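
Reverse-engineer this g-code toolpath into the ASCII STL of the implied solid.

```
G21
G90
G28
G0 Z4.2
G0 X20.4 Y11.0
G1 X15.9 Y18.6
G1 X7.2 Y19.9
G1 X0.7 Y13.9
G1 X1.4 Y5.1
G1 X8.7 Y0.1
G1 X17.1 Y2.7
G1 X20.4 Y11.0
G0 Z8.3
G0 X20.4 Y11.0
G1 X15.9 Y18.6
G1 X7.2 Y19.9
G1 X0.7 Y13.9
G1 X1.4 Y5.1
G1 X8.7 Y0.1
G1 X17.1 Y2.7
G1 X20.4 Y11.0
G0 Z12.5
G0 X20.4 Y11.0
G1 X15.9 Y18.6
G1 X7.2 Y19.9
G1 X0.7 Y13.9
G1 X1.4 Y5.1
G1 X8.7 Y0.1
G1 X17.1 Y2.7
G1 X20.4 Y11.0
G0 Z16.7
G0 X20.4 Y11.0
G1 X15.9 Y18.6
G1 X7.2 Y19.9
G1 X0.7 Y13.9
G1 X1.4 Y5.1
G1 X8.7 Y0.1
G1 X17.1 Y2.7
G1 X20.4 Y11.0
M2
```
solid part
  facet normal 0.0000 0.0000 -1.0000
    outer loop
      vertex 7.2 19.9 0.0
      vertex 15.9 18.6 0.0
      vertex 20.4 11.0 0.0
    endloop
  endfacet
  facet normal 0.0000 0.0000 -1.0000
    outer loop
      vertex 0.7 13.9 0.0
      vertex 7.2 19.9 0.0
      vertex 20.4 11.0 0.0
    endloop
  endfacet
  facet normal 0.0000 0.0000 -1.0000
    outer loop
      vertex 1.4 5.1 0.0
      vertex 0.7 13.9 0.0
      vertex 20.4 11.0 0.0
    endloop
  endfacet
  facet normal 0.0000 0.0000 -1.0000
    outer loop
      vertex 8.7 0.1 0.0
      vertex 1.4 5.1 0.0
      vertex 20.4 11.0 0.0
    endloop
  endfacet
  facet normal 0.0000 0.0000 -1.0000
    outer loop
      vertex 17.1 2.7 0.0
      vertex 8.7 0.1 0.0
      vertex 20.4 11.0 0.0
    endloop
  endfacet
  facet normal 0.0000 0.0000 1.0000
    outer loop
      vertex 20.4 11.0 16.7
      vertex 15.9 18.6 16.7
      vertex 7.2 19.9 16.7
    endloop
  endfacet
  facet normal 0.0000 0.0000 1.0000
    outer loop
      vertex 20.4 11.0 16.7
      vertex 7.2 19.9 16.7
      vertex 0.7 13.9 16.7
    endloop
  endfacet
  facet normal 0.0000 0.0000 1.0000
    outer loop
      vertex 20.4 11.0 16.7
      vertex 0.7 13.9 16.7
      vertex 1.4 5.1 16.7
    endloop
  endfacet
  facet normal 0.0000 0.0000 1.0000
    outer loop
      vertex 20.4 11.0 16.7
      vertex 1.4 5.1 16.7
      vertex 8.7 0.1 16.7
    endloop
  endfacet
  facet normal 0.0000 0.0000 1.0000
    outer loop
      vertex 20.4 11.0 16.7
      vertex 8.7 0.1 16.7
      vertex 17.1 2.7 16.7
    endloop
  endfacet
  facet normal 0.8605 0.5095 0.0000
    outer loop
      vertex 20.4 11.0 0.0
      vertex 15.9 18.6 0.0
      vertex 15.9 18.6 16.7
    endloop
  endfacet
  facet normal 0.8605 0.5095 0.0000
    outer loop
      vertex 20.4 11.0 0.0
      vertex 15.9 18.6 16.7
      vertex 20.4 11.0 16.7
    endloop
  endfacet
  facet normal 0.1478 0.9890 0.0000
    outer loop
      vertex 15.9 18.6 0.0
      vertex 7.2 19.9 0.0
      vertex 7.2 19.9 16.7
    endloop
  endfacet
  facet normal 0.1478 0.9890 0.0000
    outer loop
      vertex 15.9 18.6 0.0
      vertex 7.2 19.9 16.7
      vertex 15.9 18.6 16.7
    endloop
  endfacet
  facet normal -0.6783 0.7348 0.0000
    outer loop
      vertex 7.2 19.9 0.0
      vertex 0.7 13.9 0.0
      vertex 0.7 13.9 16.7
    endloop
  endfacet
  facet normal -0.6783 0.7348 0.0000
    outer loop
      vertex 7.2 19.9 0.0
      vertex 0.7 13.9 16.7
      vertex 7.2 19.9 16.7
    endloop
  endfacet
  facet normal -0.9969 -0.0793 0.0000
    outer loop
      vertex 0.7 13.9 0.0
      vertex 1.4 5.1 0.0
      vertex 1.4 5.1 16.7
    endloop
  endfacet
  facet normal -0.9969 -0.0793 0.0000
    outer loop
      vertex 0.7 13.9 0.0
      vertex 1.4 5.1 16.7
      vertex 0.7 13.9 16.7
    endloop
  endfacet
  facet normal -0.5651 -0.8250 0.0000
    outer loop
      vertex 1.4 5.1 0.0
      vertex 8.7 0.1 0.0
      vertex 8.7 0.1 16.7
    endloop
  endfacet
  facet normal -0.5651 -0.8250 0.0000
    outer loop
      vertex 1.4 5.1 0.0
      vertex 8.7 0.1 16.7
      vertex 1.4 5.1 16.7
    endloop
  endfacet
  facet normal 0.2957 -0.9553 0.0000
    outer loop
      vertex 8.7 0.1 0.0
      vertex 17.1 2.7 0.0
      vertex 17.1 2.7 16.7
    endloop
  endfacet
  facet normal 0.2957 -0.9553 0.0000
    outer loop
      vertex 8.7 0.1 0.0
      vertex 17.1 2.7 16.7
      vertex 8.7 0.1 16.7
    endloop
  endfacet
  facet normal 0.9292 -0.3695 0.0000
    outer loop
      vertex 17.1 2.7 0.0
      vertex 20.4 11.0 0.0
      vertex 20.4 11.0 16.7
    endloop
  endfacet
  facet normal 0.9292 -0.3695 0.0000
    outer loop
      vertex 17.1 2.7 0.0
      vertex 20.4 11.0 16.7
      vertex 17.1 2.7 16.7
    endloop
  endfacet
endsolid part

The G0 Z moves step by Δz≈4.2 mm. Every layer's G1 loop is the same polygon, so the solid is a straight extrusion of it from z=0 to z≈16.7. Closing with flat bottom and top caps and triangulating gives 24 facets — a regular 7-sided prism (a cylinder approximated with 7 flat sides), circumscribed radius ≈ 10.2 mm, height ≈ 16.7 mm.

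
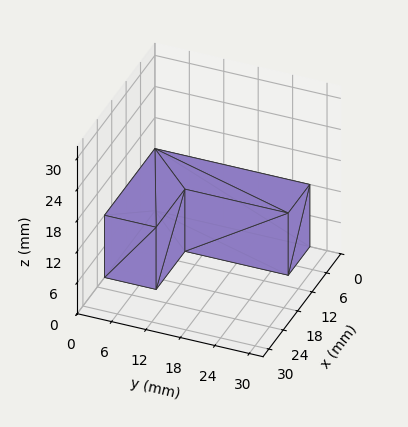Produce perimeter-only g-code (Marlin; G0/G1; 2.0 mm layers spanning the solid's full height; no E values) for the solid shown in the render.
Reading the render: the shape is an L-shaped prism: outer 21 × 27 mm, arm thicknesses ≈ 9 mm (horizontal) and 9 mm (vertical), extruded 12 mm in z (dimensions read to the nearest mm from the axis ticks). For the g-code, the solid's height is divided into equal slices at the stated Δz and each level perimeter traced with G1 moves after a G0 lift.

; perimeter-only toolpath
G21 ; units = mm
G90 ; absolute positioning
G28 ; home
; layer 1
G0 Z2.0
G0 X0.0 Y0.0
G1 X21.0 Y0.0
G1 X21.0 Y9.0
G1 X9.0 Y9.0
G1 X9.0 Y27.0
G1 X0.0 Y27.0
G1 X0.0 Y0.0
; layer 2
G0 Z4.0
G0 X0.0 Y0.0
G1 X21.0 Y0.0
G1 X21.0 Y9.0
G1 X9.0 Y9.0
G1 X9.0 Y27.0
G1 X0.0 Y27.0
G1 X0.0 Y0.0
; layer 3
G0 Z6.0
G0 X0.0 Y0.0
G1 X21.0 Y0.0
G1 X21.0 Y9.0
G1 X9.0 Y9.0
G1 X9.0 Y27.0
G1 X0.0 Y27.0
G1 X0.0 Y0.0
; layer 4
G0 Z8.0
G0 X0.0 Y0.0
G1 X21.0 Y0.0
G1 X21.0 Y9.0
G1 X9.0 Y9.0
G1 X9.0 Y27.0
G1 X0.0 Y27.0
G1 X0.0 Y0.0
; layer 5
G0 Z10.0
G0 X0.0 Y0.0
G1 X21.0 Y0.0
G1 X21.0 Y9.0
G1 X9.0 Y9.0
G1 X9.0 Y27.0
G1 X0.0 Y27.0
G1 X0.0 Y0.0
; layer 6
G0 Z12.0
G0 X0.0 Y0.0
G1 X21.0 Y0.0
G1 X21.0 Y9.0
G1 X9.0 Y9.0
G1 X9.0 Y27.0
G1 X0.0 Y27.0
G1 X0.0 Y0.0
M2 ; end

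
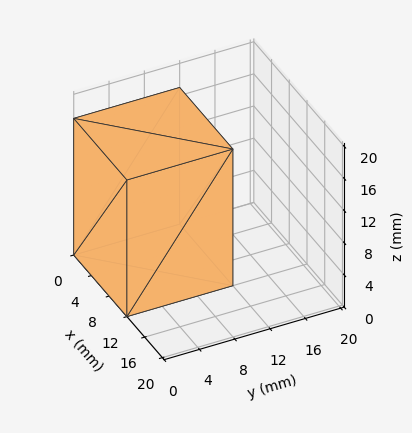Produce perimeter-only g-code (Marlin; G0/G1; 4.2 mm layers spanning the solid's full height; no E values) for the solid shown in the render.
Reading the render: the shape is a rectangular box, roughly 12 × 12 mm footprint and 17 mm tall (dimensions read to the nearest mm from the axis ticks). For the g-code, the solid's height is divided into equal slices at the stated Δz and each level perimeter traced with G1 moves after a G0 lift.

; perimeter-only toolpath
G21 ; units = mm
G90 ; absolute positioning
G28 ; home
; layer 1
G0 Z4.2
G0 X0.0 Y0.0
G1 X12.0 Y0.0
G1 X12.0 Y12.0
G1 X0.0 Y12.0
G1 X0.0 Y0.0
; layer 2
G0 Z8.5
G0 X0.0 Y0.0
G1 X12.0 Y0.0
G1 X12.0 Y12.0
G1 X0.0 Y12.0
G1 X0.0 Y0.0
; layer 3
G0 Z12.8
G0 X0.0 Y0.0
G1 X12.0 Y0.0
G1 X12.0 Y12.0
G1 X0.0 Y12.0
G1 X0.0 Y0.0
; layer 4
G0 Z17.0
G0 X0.0 Y0.0
G1 X12.0 Y0.0
G1 X12.0 Y12.0
G1 X0.0 Y12.0
G1 X0.0 Y0.0
M2 ; end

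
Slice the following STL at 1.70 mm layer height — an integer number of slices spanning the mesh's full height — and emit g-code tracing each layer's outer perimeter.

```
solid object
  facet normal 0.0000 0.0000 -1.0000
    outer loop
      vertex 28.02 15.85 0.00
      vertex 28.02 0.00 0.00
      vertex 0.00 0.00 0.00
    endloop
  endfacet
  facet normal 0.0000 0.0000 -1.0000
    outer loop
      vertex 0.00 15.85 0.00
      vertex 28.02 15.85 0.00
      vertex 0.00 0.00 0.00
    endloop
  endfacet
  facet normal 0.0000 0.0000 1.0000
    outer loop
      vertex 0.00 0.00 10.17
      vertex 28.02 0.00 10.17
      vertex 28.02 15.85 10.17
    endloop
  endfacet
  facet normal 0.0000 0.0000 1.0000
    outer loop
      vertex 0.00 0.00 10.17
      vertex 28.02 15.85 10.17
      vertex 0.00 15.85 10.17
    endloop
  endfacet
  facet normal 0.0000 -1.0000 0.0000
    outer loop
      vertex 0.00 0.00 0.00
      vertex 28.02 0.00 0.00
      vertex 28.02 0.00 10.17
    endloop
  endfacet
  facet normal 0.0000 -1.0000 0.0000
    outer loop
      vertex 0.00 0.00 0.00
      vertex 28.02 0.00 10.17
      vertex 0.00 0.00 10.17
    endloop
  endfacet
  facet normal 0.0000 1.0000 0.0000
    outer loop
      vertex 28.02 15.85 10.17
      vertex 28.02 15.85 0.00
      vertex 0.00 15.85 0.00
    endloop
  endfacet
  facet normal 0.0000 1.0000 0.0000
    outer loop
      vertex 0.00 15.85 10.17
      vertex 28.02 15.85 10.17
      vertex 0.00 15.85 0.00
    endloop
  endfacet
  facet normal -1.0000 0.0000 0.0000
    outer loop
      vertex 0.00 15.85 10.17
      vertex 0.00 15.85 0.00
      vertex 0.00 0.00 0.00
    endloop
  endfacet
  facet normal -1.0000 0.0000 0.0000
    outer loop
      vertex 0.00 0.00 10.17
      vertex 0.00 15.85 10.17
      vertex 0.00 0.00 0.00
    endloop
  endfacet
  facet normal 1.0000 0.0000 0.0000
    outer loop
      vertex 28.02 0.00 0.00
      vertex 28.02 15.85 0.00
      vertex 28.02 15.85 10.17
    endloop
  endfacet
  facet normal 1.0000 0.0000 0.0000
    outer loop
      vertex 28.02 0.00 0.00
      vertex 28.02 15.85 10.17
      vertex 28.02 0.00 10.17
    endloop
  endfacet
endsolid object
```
; perimeter-only toolpath
G21 ; units = mm
G90 ; absolute positioning
G28 ; home
; layer 1
G0 Z1.70
G0 X0.00 Y0.00
G1 X28.02 Y0.00
G1 X28.02 Y15.85
G1 X0.00 Y15.85
G1 X0.00 Y0.00
; layer 2
G0 Z3.39
G0 X0.00 Y0.00
G1 X28.02 Y0.00
G1 X28.02 Y15.85
G1 X0.00 Y15.85
G1 X0.00 Y0.00
; layer 3
G0 Z5.08
G0 X0.00 Y0.00
G1 X28.02 Y0.00
G1 X28.02 Y15.85
G1 X0.00 Y15.85
G1 X0.00 Y0.00
; layer 4
G0 Z6.78
G0 X0.00 Y0.00
G1 X28.02 Y0.00
G1 X28.02 Y15.85
G1 X0.00 Y15.85
G1 X0.00 Y0.00
; layer 5
G0 Z8.47
G0 X0.00 Y0.00
G1 X28.02 Y0.00
G1 X28.02 Y15.85
G1 X0.00 Y15.85
G1 X0.00 Y0.00
; layer 6
G0 Z10.17
G0 X0.00 Y0.00
G1 X28.02 Y0.00
G1 X28.02 Y15.85
G1 X0.00 Y15.85
G1 X0.00 Y0.00
M2 ; end

The solid is a rectangular box, roughly 28 × 15.8 mm footprint and 10.2 mm tall. Slicing at Δz = 1.70 mm — 6 equal slices spanning the solid's height, so layer i sits at z = i·h/6 — gives 6 non-empty perimeters. Each is a 4-segment closed polygon; G0 lifts to the layer z and rapids to the start vertex, then G1 traces the edges.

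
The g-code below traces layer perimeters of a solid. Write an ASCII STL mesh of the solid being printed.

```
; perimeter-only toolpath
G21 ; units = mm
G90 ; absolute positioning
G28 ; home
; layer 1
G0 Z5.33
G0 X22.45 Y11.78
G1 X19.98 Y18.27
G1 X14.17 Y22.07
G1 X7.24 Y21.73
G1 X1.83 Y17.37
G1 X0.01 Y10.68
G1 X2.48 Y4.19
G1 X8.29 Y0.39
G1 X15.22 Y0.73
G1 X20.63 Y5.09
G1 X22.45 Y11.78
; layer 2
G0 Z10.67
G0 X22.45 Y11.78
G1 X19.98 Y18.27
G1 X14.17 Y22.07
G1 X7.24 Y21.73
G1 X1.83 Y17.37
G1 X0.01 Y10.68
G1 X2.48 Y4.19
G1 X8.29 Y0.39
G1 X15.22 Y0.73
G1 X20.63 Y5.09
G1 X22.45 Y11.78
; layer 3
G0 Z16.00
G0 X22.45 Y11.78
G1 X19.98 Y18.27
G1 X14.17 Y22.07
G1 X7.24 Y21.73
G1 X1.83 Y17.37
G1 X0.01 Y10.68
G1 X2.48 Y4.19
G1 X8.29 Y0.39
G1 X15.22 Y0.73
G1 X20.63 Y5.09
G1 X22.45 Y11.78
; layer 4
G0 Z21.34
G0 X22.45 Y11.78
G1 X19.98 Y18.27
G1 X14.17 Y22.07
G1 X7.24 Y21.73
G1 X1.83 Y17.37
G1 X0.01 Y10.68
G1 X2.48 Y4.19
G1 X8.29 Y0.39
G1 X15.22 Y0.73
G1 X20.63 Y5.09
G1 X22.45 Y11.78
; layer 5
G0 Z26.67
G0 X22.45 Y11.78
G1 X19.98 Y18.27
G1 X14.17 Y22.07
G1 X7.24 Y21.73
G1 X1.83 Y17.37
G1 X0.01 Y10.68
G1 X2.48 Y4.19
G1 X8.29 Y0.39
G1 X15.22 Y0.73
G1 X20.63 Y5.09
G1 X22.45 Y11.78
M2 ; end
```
solid part
  facet normal 0.0000 0.0000 -1.0000
    outer loop
      vertex 14.17 22.07 0.00
      vertex 19.98 18.27 0.00
      vertex 22.45 11.78 0.00
    endloop
  endfacet
  facet normal 0.0000 0.0000 -1.0000
    outer loop
      vertex 7.24 21.73 0.00
      vertex 14.17 22.07 0.00
      vertex 22.45 11.78 0.00
    endloop
  endfacet
  facet normal 0.0000 0.0000 -1.0000
    outer loop
      vertex 1.83 17.37 0.00
      vertex 7.24 21.73 0.00
      vertex 22.45 11.78 0.00
    endloop
  endfacet
  facet normal 0.0000 0.0000 -1.0000
    outer loop
      vertex 0.01 10.68 0.00
      vertex 1.83 17.37 0.00
      vertex 22.45 11.78 0.00
    endloop
  endfacet
  facet normal 0.0000 0.0000 -1.0000
    outer loop
      vertex 2.48 4.19 0.00
      vertex 0.01 10.68 0.00
      vertex 22.45 11.78 0.00
    endloop
  endfacet
  facet normal 0.0000 0.0000 -1.0000
    outer loop
      vertex 8.29 0.39 0.00
      vertex 2.48 4.19 0.00
      vertex 22.45 11.78 0.00
    endloop
  endfacet
  facet normal 0.0000 0.0000 -1.0000
    outer loop
      vertex 15.22 0.73 0.00
      vertex 8.29 0.39 0.00
      vertex 22.45 11.78 0.00
    endloop
  endfacet
  facet normal 0.0000 0.0000 -1.0000
    outer loop
      vertex 20.63 5.09 0.00
      vertex 15.22 0.73 0.00
      vertex 22.45 11.78 0.00
    endloop
  endfacet
  facet normal 0.0000 0.0000 1.0000
    outer loop
      vertex 22.45 11.78 26.67
      vertex 19.98 18.27 26.67
      vertex 14.17 22.07 26.67
    endloop
  endfacet
  facet normal 0.0000 0.0000 1.0000
    outer loop
      vertex 22.45 11.78 26.67
      vertex 14.17 22.07 26.67
      vertex 7.24 21.73 26.67
    endloop
  endfacet
  facet normal 0.0000 0.0000 1.0000
    outer loop
      vertex 22.45 11.78 26.67
      vertex 7.24 21.73 26.67
      vertex 1.83 17.37 26.67
    endloop
  endfacet
  facet normal 0.0000 0.0000 1.0000
    outer loop
      vertex 22.45 11.78 26.67
      vertex 1.83 17.37 26.67
      vertex 0.01 10.68 26.67
    endloop
  endfacet
  facet normal 0.0000 0.0000 1.0000
    outer loop
      vertex 22.45 11.78 26.67
      vertex 0.01 10.68 26.67
      vertex 2.48 4.19 26.67
    endloop
  endfacet
  facet normal 0.0000 0.0000 1.0000
    outer loop
      vertex 22.45 11.78 26.67
      vertex 2.48 4.19 26.67
      vertex 8.29 0.39 26.67
    endloop
  endfacet
  facet normal 0.0000 0.0000 1.0000
    outer loop
      vertex 22.45 11.78 26.67
      vertex 8.29 0.39 26.67
      vertex 15.22 0.73 26.67
    endloop
  endfacet
  facet normal 0.0000 0.0000 1.0000
    outer loop
      vertex 22.45 11.78 26.67
      vertex 15.22 0.73 26.67
      vertex 20.63 5.09 26.67
    endloop
  endfacet
  facet normal 0.9346 0.3557 0.0000
    outer loop
      vertex 22.45 11.78 0.00
      vertex 19.98 18.27 0.00
      vertex 19.98 18.27 26.67
    endloop
  endfacet
  facet normal 0.9346 0.3557 0.0000
    outer loop
      vertex 22.45 11.78 0.00
      vertex 19.98 18.27 26.67
      vertex 22.45 11.78 26.67
    endloop
  endfacet
  facet normal 0.5474 0.8369 0.0000
    outer loop
      vertex 19.98 18.27 0.00
      vertex 14.17 22.07 0.00
      vertex 14.17 22.07 26.67
    endloop
  endfacet
  facet normal 0.5474 0.8369 0.0000
    outer loop
      vertex 19.98 18.27 0.00
      vertex 14.17 22.07 26.67
      vertex 19.98 18.27 26.67
    endloop
  endfacet
  facet normal -0.0490 0.9988 0.0000
    outer loop
      vertex 14.17 22.07 0.00
      vertex 7.24 21.73 0.00
      vertex 7.24 21.73 26.67
    endloop
  endfacet
  facet normal -0.0490 0.9988 0.0000
    outer loop
      vertex 14.17 22.07 0.00
      vertex 7.24 21.73 26.67
      vertex 14.17 22.07 26.67
    endloop
  endfacet
  facet normal -0.6275 0.7786 0.0000
    outer loop
      vertex 7.24 21.73 0.00
      vertex 1.83 17.37 0.00
      vertex 1.83 17.37 26.67
    endloop
  endfacet
  facet normal -0.6275 0.7786 0.0000
    outer loop
      vertex 7.24 21.73 0.00
      vertex 1.83 17.37 26.67
      vertex 7.24 21.73 26.67
    endloop
  endfacet
  facet normal -0.9649 0.2625 0.0000
    outer loop
      vertex 1.83 17.37 0.00
      vertex 0.01 10.68 0.00
      vertex 0.01 10.68 26.67
    endloop
  endfacet
  facet normal -0.9649 0.2625 0.0000
    outer loop
      vertex 1.83 17.37 0.00
      vertex 0.01 10.68 26.67
      vertex 1.83 17.37 26.67
    endloop
  endfacet
  facet normal -0.9346 -0.3557 0.0000
    outer loop
      vertex 0.01 10.68 0.00
      vertex 2.48 4.19 0.00
      vertex 2.48 4.19 26.67
    endloop
  endfacet
  facet normal -0.9346 -0.3557 0.0000
    outer loop
      vertex 0.01 10.68 0.00
      vertex 2.48 4.19 26.67
      vertex 0.01 10.68 26.67
    endloop
  endfacet
  facet normal -0.5474 -0.8369 0.0000
    outer loop
      vertex 2.48 4.19 0.00
      vertex 8.29 0.39 0.00
      vertex 8.29 0.39 26.67
    endloop
  endfacet
  facet normal -0.5474 -0.8369 0.0000
    outer loop
      vertex 2.48 4.19 0.00
      vertex 8.29 0.39 26.67
      vertex 2.48 4.19 26.67
    endloop
  endfacet
  facet normal 0.0490 -0.9988 0.0000
    outer loop
      vertex 8.29 0.39 0.00
      vertex 15.22 0.73 0.00
      vertex 15.22 0.73 26.67
    endloop
  endfacet
  facet normal 0.0490 -0.9988 0.0000
    outer loop
      vertex 8.29 0.39 0.00
      vertex 15.22 0.73 26.67
      vertex 8.29 0.39 26.67
    endloop
  endfacet
  facet normal 0.6275 -0.7786 0.0000
    outer loop
      vertex 15.22 0.73 0.00
      vertex 20.63 5.09 0.00
      vertex 20.63 5.09 26.67
    endloop
  endfacet
  facet normal 0.6275 -0.7786 0.0000
    outer loop
      vertex 15.22 0.73 0.00
      vertex 20.63 5.09 26.67
      vertex 15.22 0.73 26.67
    endloop
  endfacet
  facet normal 0.9649 -0.2625 0.0000
    outer loop
      vertex 20.63 5.09 0.00
      vertex 22.45 11.78 0.00
      vertex 22.45 11.78 26.67
    endloop
  endfacet
  facet normal 0.9649 -0.2625 0.0000
    outer loop
      vertex 20.63 5.09 0.00
      vertex 22.45 11.78 26.67
      vertex 20.63 5.09 26.67
    endloop
  endfacet
endsolid part

The G0 Z moves step by Δz≈5.33 mm. Every layer's G1 loop is the same polygon, so the solid is a straight extrusion of it from z=0 to z≈26.7. Closing with flat bottom and top caps and triangulating gives 36 facets — a regular 10-sided prism (a cylinder approximated with 10 flat sides), circumscribed radius ≈ 11.2 mm, height ≈ 26.7 mm.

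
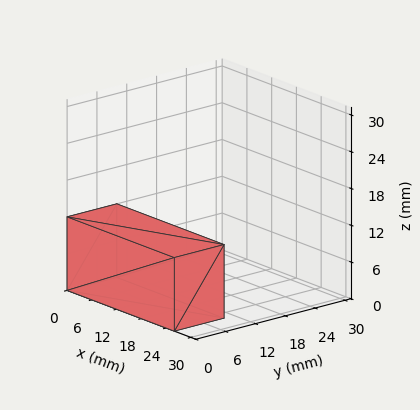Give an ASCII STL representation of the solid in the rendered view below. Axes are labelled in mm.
Reading the render: the shape is a rectangular box, roughly 26 × 10 mm footprint and 12 mm tall (dimensions read to the nearest mm from the axis ticks). For the STL, each face is triangulated and given an outward normal.

solid part
  facet normal 0.0000 0.0000 -1.0000
    outer loop
      vertex 26.00 10.00 0.00
      vertex 26.00 0.00 0.00
      vertex 0.00 0.00 0.00
    endloop
  endfacet
  facet normal 0.0000 0.0000 -1.0000
    outer loop
      vertex 0.00 10.00 0.00
      vertex 26.00 10.00 0.00
      vertex 0.00 0.00 0.00
    endloop
  endfacet
  facet normal 0.0000 0.0000 1.0000
    outer loop
      vertex 0.00 0.00 12.00
      vertex 26.00 0.00 12.00
      vertex 26.00 10.00 12.00
    endloop
  endfacet
  facet normal 0.0000 0.0000 1.0000
    outer loop
      vertex 0.00 0.00 12.00
      vertex 26.00 10.00 12.00
      vertex 0.00 10.00 12.00
    endloop
  endfacet
  facet normal 0.0000 -1.0000 0.0000
    outer loop
      vertex 0.00 0.00 0.00
      vertex 26.00 0.00 0.00
      vertex 26.00 0.00 12.00
    endloop
  endfacet
  facet normal 0.0000 -1.0000 0.0000
    outer loop
      vertex 0.00 0.00 0.00
      vertex 26.00 0.00 12.00
      vertex 0.00 0.00 12.00
    endloop
  endfacet
  facet normal 0.0000 1.0000 0.0000
    outer loop
      vertex 26.00 10.00 12.00
      vertex 26.00 10.00 0.00
      vertex 0.00 10.00 0.00
    endloop
  endfacet
  facet normal 0.0000 1.0000 0.0000
    outer loop
      vertex 0.00 10.00 12.00
      vertex 26.00 10.00 12.00
      vertex 0.00 10.00 0.00
    endloop
  endfacet
  facet normal -1.0000 0.0000 0.0000
    outer loop
      vertex 0.00 10.00 12.00
      vertex 0.00 10.00 0.00
      vertex 0.00 0.00 0.00
    endloop
  endfacet
  facet normal -1.0000 0.0000 0.0000
    outer loop
      vertex 0.00 0.00 12.00
      vertex 0.00 10.00 12.00
      vertex 0.00 0.00 0.00
    endloop
  endfacet
  facet normal 1.0000 0.0000 0.0000
    outer loop
      vertex 26.00 0.00 0.00
      vertex 26.00 10.00 0.00
      vertex 26.00 10.00 12.00
    endloop
  endfacet
  facet normal 1.0000 0.0000 0.0000
    outer loop
      vertex 26.00 0.00 0.00
      vertex 26.00 10.00 12.00
      vertex 26.00 0.00 12.00
    endloop
  endfacet
endsolid part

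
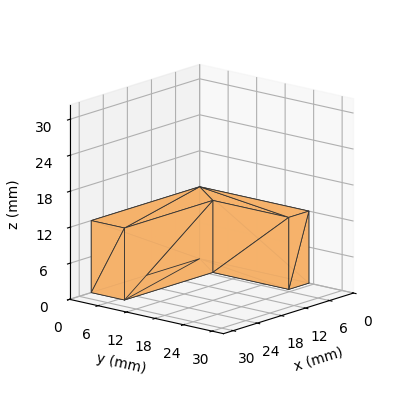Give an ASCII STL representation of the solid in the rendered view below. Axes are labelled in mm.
Reading the render: the shape is an L-shaped prism: outer 27 × 23 mm, arm thicknesses ≈ 7 mm (horizontal) and 5 mm (vertical), extruded 12 mm in z (dimensions read to the nearest mm from the axis ticks). For the STL, each face is triangulated and given an outward normal.

solid part
  facet normal 0.0000 0.0000 -1.0000
    outer loop
      vertex 27.000 7.000 0.000
      vertex 27.000 0.000 0.000
      vertex 0.000 0.000 0.000
    endloop
  endfacet
  facet normal 0.0000 0.0000 -1.0000
    outer loop
      vertex 5.000 7.000 0.000
      vertex 27.000 7.000 0.000
      vertex 0.000 0.000 0.000
    endloop
  endfacet
  facet normal 0.0000 0.0000 -1.0000
    outer loop
      vertex 5.000 23.000 0.000
      vertex 5.000 7.000 0.000
      vertex 0.000 0.000 0.000
    endloop
  endfacet
  facet normal 0.0000 0.0000 -1.0000
    outer loop
      vertex 0.000 23.000 0.000
      vertex 5.000 23.000 0.000
      vertex 0.000 0.000 0.000
    endloop
  endfacet
  facet normal 0.0000 0.0000 1.0000
    outer loop
      vertex 0.000 0.000 12.000
      vertex 27.000 0.000 12.000
      vertex 27.000 7.000 12.000
    endloop
  endfacet
  facet normal 0.0000 0.0000 1.0000
    outer loop
      vertex 0.000 0.000 12.000
      vertex 27.000 7.000 12.000
      vertex 5.000 7.000 12.000
    endloop
  endfacet
  facet normal 0.0000 0.0000 1.0000
    outer loop
      vertex 0.000 0.000 12.000
      vertex 5.000 7.000 12.000
      vertex 5.000 23.000 12.000
    endloop
  endfacet
  facet normal 0.0000 0.0000 1.0000
    outer loop
      vertex 0.000 0.000 12.000
      vertex 5.000 23.000 12.000
      vertex 0.000 23.000 12.000
    endloop
  endfacet
  facet normal 0.0000 -1.0000 0.0000
    outer loop
      vertex 0.000 0.000 0.000
      vertex 27.000 0.000 0.000
      vertex 27.000 0.000 12.000
    endloop
  endfacet
  facet normal 0.0000 -1.0000 0.0000
    outer loop
      vertex 0.000 0.000 0.000
      vertex 27.000 0.000 12.000
      vertex 0.000 0.000 12.000
    endloop
  endfacet
  facet normal 1.0000 0.0000 0.0000
    outer loop
      vertex 27.000 0.000 0.000
      vertex 27.000 7.000 0.000
      vertex 27.000 7.000 12.000
    endloop
  endfacet
  facet normal 1.0000 0.0000 0.0000
    outer loop
      vertex 27.000 0.000 0.000
      vertex 27.000 7.000 12.000
      vertex 27.000 0.000 12.000
    endloop
  endfacet
  facet normal 0.0000 1.0000 0.0000
    outer loop
      vertex 27.000 7.000 0.000
      vertex 5.000 7.000 0.000
      vertex 5.000 7.000 12.000
    endloop
  endfacet
  facet normal 0.0000 1.0000 0.0000
    outer loop
      vertex 27.000 7.000 0.000
      vertex 5.000 7.000 12.000
      vertex 27.000 7.000 12.000
    endloop
  endfacet
  facet normal 1.0000 0.0000 0.0000
    outer loop
      vertex 5.000 7.000 0.000
      vertex 5.000 23.000 0.000
      vertex 5.000 23.000 12.000
    endloop
  endfacet
  facet normal 1.0000 0.0000 0.0000
    outer loop
      vertex 5.000 7.000 0.000
      vertex 5.000 23.000 12.000
      vertex 5.000 7.000 12.000
    endloop
  endfacet
  facet normal 0.0000 1.0000 0.0000
    outer loop
      vertex 5.000 23.000 0.000
      vertex 0.000 23.000 0.000
      vertex 0.000 23.000 12.000
    endloop
  endfacet
  facet normal 0.0000 1.0000 0.0000
    outer loop
      vertex 5.000 23.000 0.000
      vertex 0.000 23.000 12.000
      vertex 5.000 23.000 12.000
    endloop
  endfacet
  facet normal -1.0000 0.0000 0.0000
    outer loop
      vertex 0.000 23.000 0.000
      vertex 0.000 0.000 0.000
      vertex 0.000 0.000 12.000
    endloop
  endfacet
  facet normal -1.0000 0.0000 0.0000
    outer loop
      vertex 0.000 23.000 0.000
      vertex 0.000 0.000 12.000
      vertex 0.000 23.000 12.000
    endloop
  endfacet
endsolid part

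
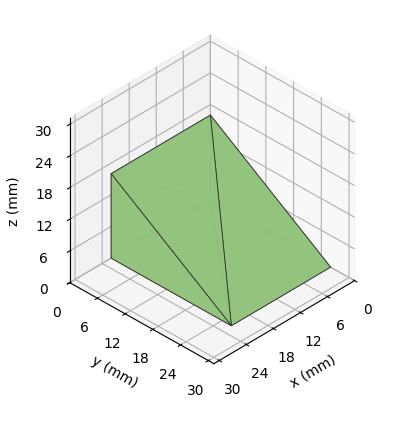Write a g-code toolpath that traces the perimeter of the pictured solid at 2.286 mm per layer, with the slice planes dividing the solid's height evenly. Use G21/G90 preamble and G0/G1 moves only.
Reading the render: the shape is a wedge (ramp): 22 × 26 mm base, rising to 16 mm along the y=0 edge and sloping linearly to z=0 at y=26 (dimensions read to the nearest mm from the axis ticks). For the g-code, the solid's height is divided into equal slices at the stated Δz and each level perimeter traced with G1 moves after a G0 lift.

; perimeter-only toolpath
G21 ; units = mm
G90 ; absolute positioning
G28 ; home
; layer 1
G0 Z2.286
G0 X0.000 Y0.000
G1 X22.000 Y0.000
G1 X22.000 Y22.286
G1 X0.000 Y22.286
G1 X0.000 Y0.000
; layer 2
G0 Z4.571
G0 X0.000 Y0.000
G1 X22.000 Y0.000
G1 X22.000 Y18.571
G1 X0.000 Y18.571
G1 X0.000 Y0.000
; layer 3
G0 Z6.857
G0 X0.000 Y0.000
G1 X22.000 Y0.000
G1 X22.000 Y14.857
G1 X0.000 Y14.857
G1 X0.000 Y0.000
; layer 4
G0 Z9.143
G0 X0.000 Y0.000
G1 X22.000 Y0.000
G1 X22.000 Y11.143
G1 X0.000 Y11.143
G1 X0.000 Y0.000
; layer 5
G0 Z11.429
G0 X0.000 Y0.000
G1 X22.000 Y0.000
G1 X22.000 Y7.429
G1 X0.000 Y7.429
G1 X0.000 Y0.000
; layer 6
G0 Z13.714
G0 X0.000 Y0.000
G1 X22.000 Y0.000
G1 X22.000 Y3.714
G1 X0.000 Y3.714
G1 X0.000 Y0.000
M2 ; end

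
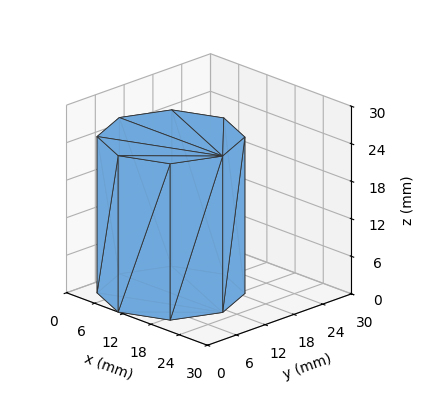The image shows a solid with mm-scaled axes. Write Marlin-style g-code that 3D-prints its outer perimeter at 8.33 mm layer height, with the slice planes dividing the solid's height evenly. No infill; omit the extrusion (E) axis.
Reading the render: the shape is a regular 8-sided prism (a cylinder approximated with 8 flat sides), circumscribed radius ≈ 11 mm, height ≈ 25 mm (dimensions read to the nearest mm from the axis ticks). For the g-code, the solid's height is divided into equal slices at the stated Δz and each level perimeter traced with G1 moves after a G0 lift.

; perimeter-only toolpath
G21 ; units = mm
G90 ; absolute positioning
G28 ; home
; layer 1
G0 Z8.33
G0 X22.00 Y11.00
G1 X18.78 Y18.78
G1 X11.00 Y22.00
G1 X3.22 Y18.78
G1 X0.00 Y11.00
G1 X3.22 Y3.22
G1 X11.00 Y0.00
G1 X18.78 Y3.22
G1 X22.00 Y11.00
; layer 2
G0 Z16.67
G0 X22.00 Y11.00
G1 X18.78 Y18.78
G1 X11.00 Y22.00
G1 X3.22 Y18.78
G1 X0.00 Y11.00
G1 X3.22 Y3.22
G1 X11.00 Y0.00
G1 X18.78 Y3.22
G1 X22.00 Y11.00
; layer 3
G0 Z25.00
G0 X22.00 Y11.00
G1 X18.78 Y18.78
G1 X11.00 Y22.00
G1 X3.22 Y18.78
G1 X0.00 Y11.00
G1 X3.22 Y3.22
G1 X11.00 Y0.00
G1 X18.78 Y3.22
G1 X22.00 Y11.00
M2 ; end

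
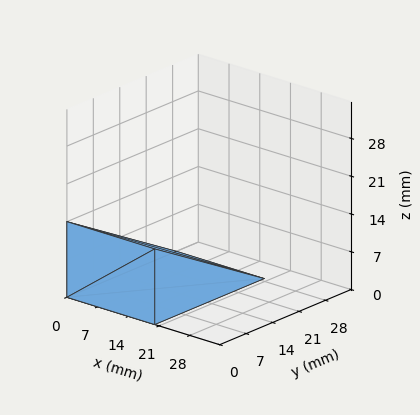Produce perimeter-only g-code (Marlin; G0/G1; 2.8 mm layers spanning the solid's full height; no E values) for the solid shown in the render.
Reading the render: the shape is a wedge (ramp): 20 × 29 mm base, rising to 14 mm along the y=0 edge and sloping linearly to z=0 at y=29 (dimensions read to the nearest mm from the axis ticks). For the g-code, the solid's height is divided into equal slices at the stated Δz and each level perimeter traced with G1 moves after a G0 lift.

; perimeter-only toolpath
G21 ; units = mm
G90 ; absolute positioning
G28 ; home
; layer 1
G0 Z2.8
G0 X0.0 Y0.0
G1 X20.0 Y0.0
G1 X20.0 Y23.2
G1 X0.0 Y23.2
G1 X0.0 Y0.0
; layer 2
G0 Z5.6
G0 X0.0 Y0.0
G1 X20.0 Y0.0
G1 X20.0 Y17.4
G1 X0.0 Y17.4
G1 X0.0 Y0.0
; layer 3
G0 Z8.4
G0 X0.0 Y0.0
G1 X20.0 Y0.0
G1 X20.0 Y11.6
G1 X0.0 Y11.6
G1 X0.0 Y0.0
; layer 4
G0 Z11.2
G0 X0.0 Y0.0
G1 X20.0 Y0.0
G1 X20.0 Y5.8
G1 X0.0 Y5.8
G1 X0.0 Y0.0
M2 ; end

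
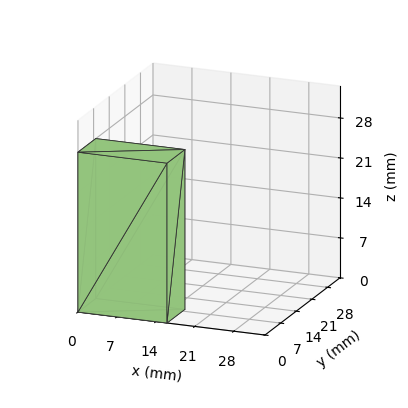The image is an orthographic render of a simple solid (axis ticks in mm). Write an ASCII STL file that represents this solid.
Reading the render: the shape is a rectangular box, roughly 16 × 8 mm footprint and 28 mm tall (dimensions read to the nearest mm from the axis ticks). For the STL, each face is triangulated and given an outward normal.

solid part
  facet normal 0.0000 0.0000 -1.0000
    outer loop
      vertex 16.00 8.00 0.00
      vertex 16.00 0.00 0.00
      vertex 0.00 0.00 0.00
    endloop
  endfacet
  facet normal 0.0000 0.0000 -1.0000
    outer loop
      vertex 0.00 8.00 0.00
      vertex 16.00 8.00 0.00
      vertex 0.00 0.00 0.00
    endloop
  endfacet
  facet normal 0.0000 0.0000 1.0000
    outer loop
      vertex 0.00 0.00 28.00
      vertex 16.00 0.00 28.00
      vertex 16.00 8.00 28.00
    endloop
  endfacet
  facet normal 0.0000 0.0000 1.0000
    outer loop
      vertex 0.00 0.00 28.00
      vertex 16.00 8.00 28.00
      vertex 0.00 8.00 28.00
    endloop
  endfacet
  facet normal 0.0000 -1.0000 0.0000
    outer loop
      vertex 0.00 0.00 0.00
      vertex 16.00 0.00 0.00
      vertex 16.00 0.00 28.00
    endloop
  endfacet
  facet normal 0.0000 -1.0000 0.0000
    outer loop
      vertex 0.00 0.00 0.00
      vertex 16.00 0.00 28.00
      vertex 0.00 0.00 28.00
    endloop
  endfacet
  facet normal 0.0000 1.0000 0.0000
    outer loop
      vertex 16.00 8.00 28.00
      vertex 16.00 8.00 0.00
      vertex 0.00 8.00 0.00
    endloop
  endfacet
  facet normal 0.0000 1.0000 0.0000
    outer loop
      vertex 0.00 8.00 28.00
      vertex 16.00 8.00 28.00
      vertex 0.00 8.00 0.00
    endloop
  endfacet
  facet normal -1.0000 0.0000 0.0000
    outer loop
      vertex 0.00 8.00 28.00
      vertex 0.00 8.00 0.00
      vertex 0.00 0.00 0.00
    endloop
  endfacet
  facet normal -1.0000 0.0000 0.0000
    outer loop
      vertex 0.00 0.00 28.00
      vertex 0.00 8.00 28.00
      vertex 0.00 0.00 0.00
    endloop
  endfacet
  facet normal 1.0000 0.0000 0.0000
    outer loop
      vertex 16.00 0.00 0.00
      vertex 16.00 8.00 0.00
      vertex 16.00 8.00 28.00
    endloop
  endfacet
  facet normal 1.0000 0.0000 0.0000
    outer loop
      vertex 16.00 0.00 0.00
      vertex 16.00 8.00 28.00
      vertex 16.00 0.00 28.00
    endloop
  endfacet
endsolid part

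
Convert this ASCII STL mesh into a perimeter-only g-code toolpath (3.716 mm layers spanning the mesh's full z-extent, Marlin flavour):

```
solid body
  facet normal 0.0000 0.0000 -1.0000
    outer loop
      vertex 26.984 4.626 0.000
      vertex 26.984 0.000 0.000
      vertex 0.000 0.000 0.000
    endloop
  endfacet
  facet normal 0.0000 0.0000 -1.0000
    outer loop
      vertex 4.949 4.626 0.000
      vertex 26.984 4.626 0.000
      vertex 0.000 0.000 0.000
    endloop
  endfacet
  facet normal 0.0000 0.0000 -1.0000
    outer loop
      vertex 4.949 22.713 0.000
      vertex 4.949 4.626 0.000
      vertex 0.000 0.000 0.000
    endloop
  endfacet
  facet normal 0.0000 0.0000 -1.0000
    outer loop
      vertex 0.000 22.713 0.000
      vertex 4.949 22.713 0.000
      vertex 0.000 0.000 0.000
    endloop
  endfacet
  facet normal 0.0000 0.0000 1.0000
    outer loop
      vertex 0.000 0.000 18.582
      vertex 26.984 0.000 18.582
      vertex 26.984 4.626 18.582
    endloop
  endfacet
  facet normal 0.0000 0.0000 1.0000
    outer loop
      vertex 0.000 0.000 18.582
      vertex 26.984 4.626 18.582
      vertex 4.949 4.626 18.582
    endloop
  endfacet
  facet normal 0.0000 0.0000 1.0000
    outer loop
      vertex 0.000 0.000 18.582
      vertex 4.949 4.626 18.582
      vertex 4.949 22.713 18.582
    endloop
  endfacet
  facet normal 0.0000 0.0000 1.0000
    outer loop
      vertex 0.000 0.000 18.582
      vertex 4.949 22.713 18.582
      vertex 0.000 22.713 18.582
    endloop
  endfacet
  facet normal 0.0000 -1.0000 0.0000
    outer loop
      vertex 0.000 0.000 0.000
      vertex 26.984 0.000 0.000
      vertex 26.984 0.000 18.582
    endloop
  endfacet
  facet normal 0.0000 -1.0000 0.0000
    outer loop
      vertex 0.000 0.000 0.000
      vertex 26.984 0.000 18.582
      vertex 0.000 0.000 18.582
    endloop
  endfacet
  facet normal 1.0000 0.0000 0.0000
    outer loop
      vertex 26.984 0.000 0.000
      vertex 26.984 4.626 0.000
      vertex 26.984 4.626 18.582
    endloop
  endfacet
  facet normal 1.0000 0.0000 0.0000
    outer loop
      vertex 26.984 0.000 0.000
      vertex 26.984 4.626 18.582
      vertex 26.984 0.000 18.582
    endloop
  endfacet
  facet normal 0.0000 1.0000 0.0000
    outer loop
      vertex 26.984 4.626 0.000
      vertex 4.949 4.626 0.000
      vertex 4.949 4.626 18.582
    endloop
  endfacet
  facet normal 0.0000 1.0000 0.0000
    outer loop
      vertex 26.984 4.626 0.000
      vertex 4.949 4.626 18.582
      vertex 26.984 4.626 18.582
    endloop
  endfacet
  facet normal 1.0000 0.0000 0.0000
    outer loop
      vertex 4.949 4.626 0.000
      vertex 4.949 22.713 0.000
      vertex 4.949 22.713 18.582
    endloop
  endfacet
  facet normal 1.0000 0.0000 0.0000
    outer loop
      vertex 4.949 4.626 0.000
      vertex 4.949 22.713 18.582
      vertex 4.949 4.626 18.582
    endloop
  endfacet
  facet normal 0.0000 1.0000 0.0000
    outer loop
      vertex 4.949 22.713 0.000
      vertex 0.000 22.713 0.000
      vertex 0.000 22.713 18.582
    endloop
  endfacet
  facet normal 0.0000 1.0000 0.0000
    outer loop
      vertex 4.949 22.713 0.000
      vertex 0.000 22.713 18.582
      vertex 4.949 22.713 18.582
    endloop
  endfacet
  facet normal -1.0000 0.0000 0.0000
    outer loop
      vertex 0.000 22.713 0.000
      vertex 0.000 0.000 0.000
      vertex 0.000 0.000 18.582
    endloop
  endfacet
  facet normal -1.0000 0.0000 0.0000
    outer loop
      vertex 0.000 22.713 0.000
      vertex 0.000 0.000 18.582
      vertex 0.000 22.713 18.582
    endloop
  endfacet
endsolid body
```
; perimeter-only toolpath
G21 ; units = mm
G90 ; absolute positioning
G28 ; home
; layer 1
G0 Z3.716
G0 X0.000 Y0.000
G1 X26.984 Y0.000
G1 X26.984 Y4.626
G1 X4.949 Y4.626
G1 X4.949 Y22.713
G1 X0.000 Y22.713
G1 X0.000 Y0.000
; layer 2
G0 Z7.433
G0 X0.000 Y0.000
G1 X26.984 Y0.000
G1 X26.984 Y4.626
G1 X4.949 Y4.626
G1 X4.949 Y22.713
G1 X0.000 Y22.713
G1 X0.000 Y0.000
; layer 3
G0 Z11.149
G0 X0.000 Y0.000
G1 X26.984 Y0.000
G1 X26.984 Y4.626
G1 X4.949 Y4.626
G1 X4.949 Y22.713
G1 X0.000 Y22.713
G1 X0.000 Y0.000
; layer 4
G0 Z14.866
G0 X0.000 Y0.000
G1 X26.984 Y0.000
G1 X26.984 Y4.626
G1 X4.949 Y4.626
G1 X4.949 Y22.713
G1 X0.000 Y22.713
G1 X0.000 Y0.000
; layer 5
G0 Z18.582
G0 X0.000 Y0.000
G1 X26.984 Y0.000
G1 X26.984 Y4.626
G1 X4.949 Y4.626
G1 X4.949 Y22.713
G1 X0.000 Y22.713
G1 X0.000 Y0.000
M2 ; end

The solid is an L-shaped prism: outer 27 × 22.7 mm, arm thicknesses ≈ 4.63 mm (horizontal) and 4.95 mm (vertical), extruded 18.6 mm in z. Slicing at Δz = 3.716 mm — 5 equal slices spanning the solid's height, so layer i sits at z = i·h/5 — gives 5 non-empty perimeters. Each is a 6-segment closed polygon; G0 lifts to the layer z and rapids to the start vertex, then G1 traces the edges.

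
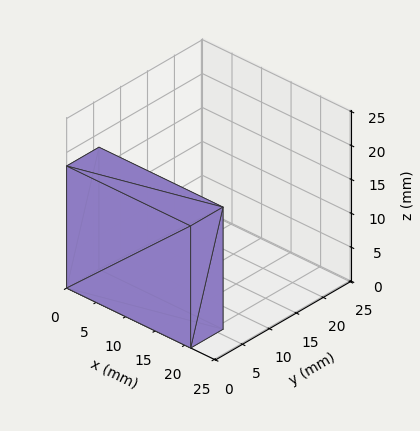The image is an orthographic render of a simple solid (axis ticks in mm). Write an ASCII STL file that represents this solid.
Reading the render: the shape is a rectangular box, roughly 21 × 6 mm footprint and 18 mm tall (dimensions read to the nearest mm from the axis ticks). For the STL, each face is triangulated and given an outward normal.

solid part
  facet normal 0.0000 0.0000 -1.0000
    outer loop
      vertex 21.000 6.000 0.000
      vertex 21.000 0.000 0.000
      vertex 0.000 0.000 0.000
    endloop
  endfacet
  facet normal 0.0000 0.0000 -1.0000
    outer loop
      vertex 0.000 6.000 0.000
      vertex 21.000 6.000 0.000
      vertex 0.000 0.000 0.000
    endloop
  endfacet
  facet normal 0.0000 0.0000 1.0000
    outer loop
      vertex 0.000 0.000 18.000
      vertex 21.000 0.000 18.000
      vertex 21.000 6.000 18.000
    endloop
  endfacet
  facet normal 0.0000 0.0000 1.0000
    outer loop
      vertex 0.000 0.000 18.000
      vertex 21.000 6.000 18.000
      vertex 0.000 6.000 18.000
    endloop
  endfacet
  facet normal 0.0000 -1.0000 0.0000
    outer loop
      vertex 0.000 0.000 0.000
      vertex 21.000 0.000 0.000
      vertex 21.000 0.000 18.000
    endloop
  endfacet
  facet normal 0.0000 -1.0000 0.0000
    outer loop
      vertex 0.000 0.000 0.000
      vertex 21.000 0.000 18.000
      vertex 0.000 0.000 18.000
    endloop
  endfacet
  facet normal 0.0000 1.0000 0.0000
    outer loop
      vertex 21.000 6.000 18.000
      vertex 21.000 6.000 0.000
      vertex 0.000 6.000 0.000
    endloop
  endfacet
  facet normal 0.0000 1.0000 0.0000
    outer loop
      vertex 0.000 6.000 18.000
      vertex 21.000 6.000 18.000
      vertex 0.000 6.000 0.000
    endloop
  endfacet
  facet normal -1.0000 0.0000 0.0000
    outer loop
      vertex 0.000 6.000 18.000
      vertex 0.000 6.000 0.000
      vertex 0.000 0.000 0.000
    endloop
  endfacet
  facet normal -1.0000 0.0000 0.0000
    outer loop
      vertex 0.000 0.000 18.000
      vertex 0.000 6.000 18.000
      vertex 0.000 0.000 0.000
    endloop
  endfacet
  facet normal 1.0000 0.0000 0.0000
    outer loop
      vertex 21.000 0.000 0.000
      vertex 21.000 6.000 0.000
      vertex 21.000 6.000 18.000
    endloop
  endfacet
  facet normal 1.0000 0.0000 0.0000
    outer loop
      vertex 21.000 0.000 0.000
      vertex 21.000 6.000 18.000
      vertex 21.000 0.000 18.000
    endloop
  endfacet
endsolid part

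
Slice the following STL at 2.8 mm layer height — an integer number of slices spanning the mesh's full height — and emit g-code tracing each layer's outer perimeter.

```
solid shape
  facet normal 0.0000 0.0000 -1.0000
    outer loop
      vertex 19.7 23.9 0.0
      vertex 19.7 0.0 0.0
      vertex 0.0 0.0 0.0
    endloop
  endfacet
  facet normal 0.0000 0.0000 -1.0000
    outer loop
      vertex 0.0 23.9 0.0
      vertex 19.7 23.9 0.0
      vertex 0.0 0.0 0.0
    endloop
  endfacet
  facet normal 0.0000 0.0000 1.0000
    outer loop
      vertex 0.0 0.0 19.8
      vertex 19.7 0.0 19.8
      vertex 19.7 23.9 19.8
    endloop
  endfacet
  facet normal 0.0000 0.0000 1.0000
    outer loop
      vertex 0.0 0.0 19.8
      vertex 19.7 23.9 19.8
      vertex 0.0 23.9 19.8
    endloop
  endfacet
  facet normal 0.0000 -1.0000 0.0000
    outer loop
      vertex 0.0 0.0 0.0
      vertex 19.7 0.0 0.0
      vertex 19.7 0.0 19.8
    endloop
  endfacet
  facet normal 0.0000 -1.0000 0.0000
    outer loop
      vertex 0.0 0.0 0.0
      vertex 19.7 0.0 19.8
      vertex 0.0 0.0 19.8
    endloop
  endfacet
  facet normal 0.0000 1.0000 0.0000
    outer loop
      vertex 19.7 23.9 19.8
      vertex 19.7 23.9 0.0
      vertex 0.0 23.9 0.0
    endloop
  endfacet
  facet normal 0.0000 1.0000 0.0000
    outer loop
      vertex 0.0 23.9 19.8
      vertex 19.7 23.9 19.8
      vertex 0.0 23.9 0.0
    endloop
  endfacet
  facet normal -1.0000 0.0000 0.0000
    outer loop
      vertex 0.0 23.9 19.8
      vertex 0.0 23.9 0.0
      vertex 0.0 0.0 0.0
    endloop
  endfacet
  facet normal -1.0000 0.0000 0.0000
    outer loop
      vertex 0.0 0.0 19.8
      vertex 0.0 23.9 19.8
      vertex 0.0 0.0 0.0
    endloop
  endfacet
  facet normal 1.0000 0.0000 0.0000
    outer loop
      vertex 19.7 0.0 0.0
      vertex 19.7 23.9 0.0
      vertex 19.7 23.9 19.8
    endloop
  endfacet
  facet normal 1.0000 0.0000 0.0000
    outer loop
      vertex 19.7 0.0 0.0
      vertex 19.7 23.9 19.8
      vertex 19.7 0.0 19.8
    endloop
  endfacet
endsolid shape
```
; perimeter-only toolpath
G21 ; units = mm
G90 ; absolute positioning
G28 ; home
; layer 1
G0 Z2.8
G0 X0.0 Y0.0
G1 X19.7 Y0.0
G1 X19.7 Y23.9
G1 X0.0 Y23.9
G1 X0.0 Y0.0
; layer 2
G0 Z5.7
G0 X0.0 Y0.0
G1 X19.7 Y0.0
G1 X19.7 Y23.9
G1 X0.0 Y23.9
G1 X0.0 Y0.0
; layer 3
G0 Z8.5
G0 X0.0 Y0.0
G1 X19.7 Y0.0
G1 X19.7 Y23.9
G1 X0.0 Y23.9
G1 X0.0 Y0.0
; layer 4
G0 Z11.3
G0 X0.0 Y0.0
G1 X19.7 Y0.0
G1 X19.7 Y23.9
G1 X0.0 Y23.9
G1 X0.0 Y0.0
; layer 5
G0 Z14.1
G0 X0.0 Y0.0
G1 X19.7 Y0.0
G1 X19.7 Y23.9
G1 X0.0 Y23.9
G1 X0.0 Y0.0
; layer 6
G0 Z17.0
G0 X0.0 Y0.0
G1 X19.7 Y0.0
G1 X19.7 Y23.9
G1 X0.0 Y23.9
G1 X0.0 Y0.0
; layer 7
G0 Z19.8
G0 X0.0 Y0.0
G1 X19.7 Y0.0
G1 X19.7 Y23.9
G1 X0.0 Y23.9
G1 X0.0 Y0.0
M2 ; end

The solid is a rectangular box, roughly 19.7 × 23.9 mm footprint and 19.8 mm tall. Slicing at Δz = 2.8 mm — 7 equal slices spanning the solid's height, so layer i sits at z = i·h/7 — gives 7 non-empty perimeters. Each is a 4-segment closed polygon; G0 lifts to the layer z and rapids to the start vertex, then G1 traces the edges.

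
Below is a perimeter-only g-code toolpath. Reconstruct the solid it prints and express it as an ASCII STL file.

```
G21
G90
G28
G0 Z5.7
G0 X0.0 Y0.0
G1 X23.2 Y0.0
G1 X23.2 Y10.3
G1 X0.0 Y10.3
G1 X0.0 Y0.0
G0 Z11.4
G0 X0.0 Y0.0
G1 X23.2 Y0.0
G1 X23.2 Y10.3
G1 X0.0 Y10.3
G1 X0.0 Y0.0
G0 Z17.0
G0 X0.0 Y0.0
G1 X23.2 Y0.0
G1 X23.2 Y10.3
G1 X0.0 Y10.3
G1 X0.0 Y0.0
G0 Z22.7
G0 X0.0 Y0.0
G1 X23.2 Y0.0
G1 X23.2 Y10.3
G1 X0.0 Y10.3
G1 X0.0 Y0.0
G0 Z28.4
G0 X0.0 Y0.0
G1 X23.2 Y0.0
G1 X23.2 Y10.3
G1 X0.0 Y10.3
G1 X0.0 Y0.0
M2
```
solid part
  facet normal 0.0000 0.0000 -1.0000
    outer loop
      vertex 23.2 10.3 0.0
      vertex 23.2 0.0 0.0
      vertex 0.0 0.0 0.0
    endloop
  endfacet
  facet normal 0.0000 0.0000 -1.0000
    outer loop
      vertex 0.0 10.3 0.0
      vertex 23.2 10.3 0.0
      vertex 0.0 0.0 0.0
    endloop
  endfacet
  facet normal 0.0000 0.0000 1.0000
    outer loop
      vertex 0.0 0.0 28.4
      vertex 23.2 0.0 28.4
      vertex 23.2 10.3 28.4
    endloop
  endfacet
  facet normal 0.0000 0.0000 1.0000
    outer loop
      vertex 0.0 0.0 28.4
      vertex 23.2 10.3 28.4
      vertex 0.0 10.3 28.4
    endloop
  endfacet
  facet normal 0.0000 -1.0000 0.0000
    outer loop
      vertex 0.0 0.0 0.0
      vertex 23.2 0.0 0.0
      vertex 23.2 0.0 28.4
    endloop
  endfacet
  facet normal 0.0000 -1.0000 0.0000
    outer loop
      vertex 0.0 0.0 0.0
      vertex 23.2 0.0 28.4
      vertex 0.0 0.0 28.4
    endloop
  endfacet
  facet normal 0.0000 1.0000 0.0000
    outer loop
      vertex 23.2 10.3 28.4
      vertex 23.2 10.3 0.0
      vertex 0.0 10.3 0.0
    endloop
  endfacet
  facet normal 0.0000 1.0000 0.0000
    outer loop
      vertex 0.0 10.3 28.4
      vertex 23.2 10.3 28.4
      vertex 0.0 10.3 0.0
    endloop
  endfacet
  facet normal -1.0000 0.0000 0.0000
    outer loop
      vertex 0.0 10.3 28.4
      vertex 0.0 10.3 0.0
      vertex 0.0 0.0 0.0
    endloop
  endfacet
  facet normal -1.0000 0.0000 0.0000
    outer loop
      vertex 0.0 0.0 28.4
      vertex 0.0 10.3 28.4
      vertex 0.0 0.0 0.0
    endloop
  endfacet
  facet normal 1.0000 0.0000 0.0000
    outer loop
      vertex 23.2 0.0 0.0
      vertex 23.2 10.3 0.0
      vertex 23.2 10.3 28.4
    endloop
  endfacet
  facet normal 1.0000 0.0000 0.0000
    outer loop
      vertex 23.2 0.0 0.0
      vertex 23.2 10.3 28.4
      vertex 23.2 0.0 28.4
    endloop
  endfacet
endsolid part

The G0 Z moves step by Δz≈5.7 mm. Every layer's G1 loop is the same polygon, so the solid is a straight extrusion of it from z=0 to z≈28.4. Closing with flat bottom and top caps and triangulating gives 12 facets — a rectangular box, roughly 23.2 × 10.3 mm footprint and 28.4 mm tall.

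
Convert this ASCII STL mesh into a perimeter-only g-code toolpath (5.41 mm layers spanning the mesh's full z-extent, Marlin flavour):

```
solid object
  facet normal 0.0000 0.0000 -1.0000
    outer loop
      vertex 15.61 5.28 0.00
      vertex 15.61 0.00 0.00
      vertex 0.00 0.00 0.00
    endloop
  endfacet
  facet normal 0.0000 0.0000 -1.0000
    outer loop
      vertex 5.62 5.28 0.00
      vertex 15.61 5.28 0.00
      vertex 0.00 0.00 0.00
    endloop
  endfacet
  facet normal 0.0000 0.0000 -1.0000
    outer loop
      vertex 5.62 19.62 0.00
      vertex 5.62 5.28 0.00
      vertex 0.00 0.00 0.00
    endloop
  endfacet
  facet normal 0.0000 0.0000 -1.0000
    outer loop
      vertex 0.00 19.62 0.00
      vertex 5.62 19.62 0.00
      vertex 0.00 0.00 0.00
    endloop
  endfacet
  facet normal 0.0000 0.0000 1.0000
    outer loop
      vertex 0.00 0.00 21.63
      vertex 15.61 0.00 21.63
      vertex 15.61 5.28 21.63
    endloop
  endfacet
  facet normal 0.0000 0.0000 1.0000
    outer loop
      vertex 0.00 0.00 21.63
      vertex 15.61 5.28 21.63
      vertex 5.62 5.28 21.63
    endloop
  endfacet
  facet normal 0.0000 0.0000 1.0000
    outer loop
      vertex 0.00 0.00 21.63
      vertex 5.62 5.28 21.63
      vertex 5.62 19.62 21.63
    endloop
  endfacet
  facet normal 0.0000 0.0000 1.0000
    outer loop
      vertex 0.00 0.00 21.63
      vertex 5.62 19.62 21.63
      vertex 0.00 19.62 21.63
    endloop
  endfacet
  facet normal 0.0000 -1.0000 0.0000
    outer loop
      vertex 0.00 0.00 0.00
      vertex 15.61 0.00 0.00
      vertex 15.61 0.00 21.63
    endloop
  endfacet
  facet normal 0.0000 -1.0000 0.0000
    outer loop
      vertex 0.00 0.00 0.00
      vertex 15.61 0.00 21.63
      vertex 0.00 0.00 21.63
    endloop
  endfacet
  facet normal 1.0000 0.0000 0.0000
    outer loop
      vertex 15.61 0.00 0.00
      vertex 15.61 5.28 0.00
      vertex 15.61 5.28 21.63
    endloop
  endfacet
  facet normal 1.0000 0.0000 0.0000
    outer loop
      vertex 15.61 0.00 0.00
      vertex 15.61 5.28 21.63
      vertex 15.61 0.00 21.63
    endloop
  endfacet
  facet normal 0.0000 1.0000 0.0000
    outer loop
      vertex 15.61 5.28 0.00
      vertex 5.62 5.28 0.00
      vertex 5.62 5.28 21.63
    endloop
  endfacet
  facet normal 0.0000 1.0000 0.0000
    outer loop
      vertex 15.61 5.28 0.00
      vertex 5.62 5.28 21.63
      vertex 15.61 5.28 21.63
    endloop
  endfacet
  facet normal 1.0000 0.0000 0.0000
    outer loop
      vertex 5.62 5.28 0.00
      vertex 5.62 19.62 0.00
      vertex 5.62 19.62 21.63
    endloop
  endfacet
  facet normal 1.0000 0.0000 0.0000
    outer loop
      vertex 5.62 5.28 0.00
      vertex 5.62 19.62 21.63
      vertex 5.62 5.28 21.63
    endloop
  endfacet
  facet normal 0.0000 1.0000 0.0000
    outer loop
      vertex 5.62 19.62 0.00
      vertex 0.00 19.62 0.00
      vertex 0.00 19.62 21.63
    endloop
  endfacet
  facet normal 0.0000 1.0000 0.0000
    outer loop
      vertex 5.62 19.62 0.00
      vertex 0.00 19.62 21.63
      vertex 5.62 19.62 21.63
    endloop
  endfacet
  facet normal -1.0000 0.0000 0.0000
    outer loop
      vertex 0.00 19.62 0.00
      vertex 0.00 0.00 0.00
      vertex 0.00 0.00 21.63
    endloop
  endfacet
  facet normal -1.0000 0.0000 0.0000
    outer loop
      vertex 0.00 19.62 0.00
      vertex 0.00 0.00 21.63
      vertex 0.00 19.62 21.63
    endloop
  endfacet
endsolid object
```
; perimeter-only toolpath
G21 ; units = mm
G90 ; absolute positioning
G28 ; home
; layer 1
G0 Z5.41
G0 X0.00 Y0.00
G1 X15.61 Y0.00
G1 X15.61 Y5.28
G1 X5.62 Y5.28
G1 X5.62 Y19.62
G1 X0.00 Y19.62
G1 X0.00 Y0.00
; layer 2
G0 Z10.81
G0 X0.00 Y0.00
G1 X15.61 Y0.00
G1 X15.61 Y5.28
G1 X5.62 Y5.28
G1 X5.62 Y19.62
G1 X0.00 Y19.62
G1 X0.00 Y0.00
; layer 3
G0 Z16.22
G0 X0.00 Y0.00
G1 X15.61 Y0.00
G1 X15.61 Y5.28
G1 X5.62 Y5.28
G1 X5.62 Y19.62
G1 X0.00 Y19.62
G1 X0.00 Y0.00
; layer 4
G0 Z21.63
G0 X0.00 Y0.00
G1 X15.61 Y0.00
G1 X15.61 Y5.28
G1 X5.62 Y5.28
G1 X5.62 Y19.62
G1 X0.00 Y19.62
G1 X0.00 Y0.00
M2 ; end

The solid is an L-shaped prism: outer 15.6 × 19.6 mm, arm thicknesses ≈ 5.28 mm (horizontal) and 5.62 mm (vertical), extruded 21.6 mm in z. Slicing at Δz = 5.41 mm — 4 equal slices spanning the solid's height, so layer i sits at z = i·h/4 — gives 4 non-empty perimeters. Each is a 6-segment closed polygon; G0 lifts to the layer z and rapids to the start vertex, then G1 traces the edges.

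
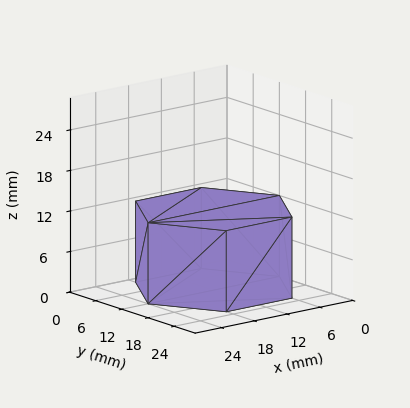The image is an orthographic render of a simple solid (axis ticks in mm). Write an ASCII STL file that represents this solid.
Reading the render: the shape is a regular 6-sided prism (a cylinder approximated with 6 flat sides), circumscribed radius ≈ 12 mm, height ≈ 12 mm (dimensions read to the nearest mm from the axis ticks). For the STL, each face is triangulated and given an outward normal.

solid part
  facet normal 0.0000 0.0000 -1.0000
    outer loop
      vertex 6.00 22.39 0.00
      vertex 18.00 22.39 0.00
      vertex 24.00 12.00 0.00
    endloop
  endfacet
  facet normal 0.0000 0.0000 -1.0000
    outer loop
      vertex 0.00 12.00 0.00
      vertex 6.00 22.39 0.00
      vertex 24.00 12.00 0.00
    endloop
  endfacet
  facet normal 0.0000 0.0000 -1.0000
    outer loop
      vertex 6.00 1.61 0.00
      vertex 0.00 12.00 0.00
      vertex 24.00 12.00 0.00
    endloop
  endfacet
  facet normal 0.0000 0.0000 -1.0000
    outer loop
      vertex 18.00 1.61 0.00
      vertex 6.00 1.61 0.00
      vertex 24.00 12.00 0.00
    endloop
  endfacet
  facet normal 0.0000 0.0000 1.0000
    outer loop
      vertex 24.00 12.00 12.00
      vertex 18.00 22.39 12.00
      vertex 6.00 22.39 12.00
    endloop
  endfacet
  facet normal 0.0000 0.0000 1.0000
    outer loop
      vertex 24.00 12.00 12.00
      vertex 6.00 22.39 12.00
      vertex 0.00 12.00 12.00
    endloop
  endfacet
  facet normal 0.0000 0.0000 1.0000
    outer loop
      vertex 24.00 12.00 12.00
      vertex 0.00 12.00 12.00
      vertex 6.00 1.61 12.00
    endloop
  endfacet
  facet normal 0.0000 0.0000 1.0000
    outer loop
      vertex 24.00 12.00 12.00
      vertex 6.00 1.61 12.00
      vertex 18.00 1.61 12.00
    endloop
  endfacet
  facet normal 0.8660 0.5001 0.0000
    outer loop
      vertex 24.00 12.00 0.00
      vertex 18.00 22.39 0.00
      vertex 18.00 22.39 12.00
    endloop
  endfacet
  facet normal 0.8660 0.5001 0.0000
    outer loop
      vertex 24.00 12.00 0.00
      vertex 18.00 22.39 12.00
      vertex 24.00 12.00 12.00
    endloop
  endfacet
  facet normal 0.0000 1.0000 0.0000
    outer loop
      vertex 18.00 22.39 0.00
      vertex 6.00 22.39 0.00
      vertex 6.00 22.39 12.00
    endloop
  endfacet
  facet normal 0.0000 1.0000 0.0000
    outer loop
      vertex 18.00 22.39 0.00
      vertex 6.00 22.39 12.00
      vertex 18.00 22.39 12.00
    endloop
  endfacet
  facet normal -0.8660 0.5001 0.0000
    outer loop
      vertex 6.00 22.39 0.00
      vertex 0.00 12.00 0.00
      vertex 0.00 12.00 12.00
    endloop
  endfacet
  facet normal -0.8660 0.5001 0.0000
    outer loop
      vertex 6.00 22.39 0.00
      vertex 0.00 12.00 12.00
      vertex 6.00 22.39 12.00
    endloop
  endfacet
  facet normal -0.8660 -0.5001 0.0000
    outer loop
      vertex 0.00 12.00 0.00
      vertex 6.00 1.61 0.00
      vertex 6.00 1.61 12.00
    endloop
  endfacet
  facet normal -0.8660 -0.5001 0.0000
    outer loop
      vertex 0.00 12.00 0.00
      vertex 6.00 1.61 12.00
      vertex 0.00 12.00 12.00
    endloop
  endfacet
  facet normal 0.0000 -1.0000 0.0000
    outer loop
      vertex 6.00 1.61 0.00
      vertex 18.00 1.61 0.00
      vertex 18.00 1.61 12.00
    endloop
  endfacet
  facet normal 0.0000 -1.0000 0.0000
    outer loop
      vertex 6.00 1.61 0.00
      vertex 18.00 1.61 12.00
      vertex 6.00 1.61 12.00
    endloop
  endfacet
  facet normal 0.8660 -0.5001 0.0000
    outer loop
      vertex 18.00 1.61 0.00
      vertex 24.00 12.00 0.00
      vertex 24.00 12.00 12.00
    endloop
  endfacet
  facet normal 0.8660 -0.5001 0.0000
    outer loop
      vertex 18.00 1.61 0.00
      vertex 24.00 12.00 12.00
      vertex 18.00 1.61 12.00
    endloop
  endfacet
endsolid part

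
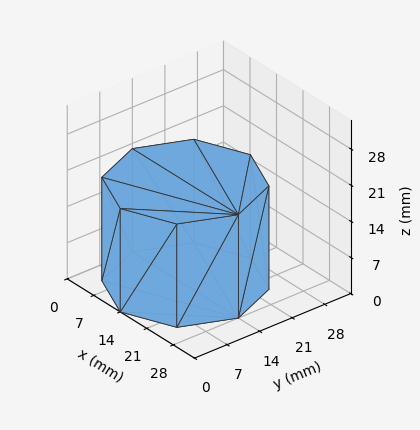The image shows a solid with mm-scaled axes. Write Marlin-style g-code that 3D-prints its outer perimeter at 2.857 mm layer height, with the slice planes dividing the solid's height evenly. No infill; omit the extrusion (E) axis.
Reading the render: the shape is a regular 8-sided prism (a cylinder approximated with 8 flat sides), circumscribed radius ≈ 14 mm, height ≈ 20 mm (dimensions read to the nearest mm from the axis ticks). For the g-code, the solid's height is divided into equal slices at the stated Δz and each level perimeter traced with G1 moves after a G0 lift.

; perimeter-only toolpath
G21 ; units = mm
G90 ; absolute positioning
G28 ; home
; layer 1
G0 Z2.857
G0 X28.000 Y14.000
G1 X23.899 Y23.899
G1 X14.000 Y28.000
G1 X4.101 Y23.899
G1 X0.000 Y14.000
G1 X4.101 Y4.101
G1 X14.000 Y0.000
G1 X23.899 Y4.101
G1 X28.000 Y14.000
; layer 2
G0 Z5.714
G0 X28.000 Y14.000
G1 X23.899 Y23.899
G1 X14.000 Y28.000
G1 X4.101 Y23.899
G1 X0.000 Y14.000
G1 X4.101 Y4.101
G1 X14.000 Y0.000
G1 X23.899 Y4.101
G1 X28.000 Y14.000
; layer 3
G0 Z8.571
G0 X28.000 Y14.000
G1 X23.899 Y23.899
G1 X14.000 Y28.000
G1 X4.101 Y23.899
G1 X0.000 Y14.000
G1 X4.101 Y4.101
G1 X14.000 Y0.000
G1 X23.899 Y4.101
G1 X28.000 Y14.000
; layer 4
G0 Z11.429
G0 X28.000 Y14.000
G1 X23.899 Y23.899
G1 X14.000 Y28.000
G1 X4.101 Y23.899
G1 X0.000 Y14.000
G1 X4.101 Y4.101
G1 X14.000 Y0.000
G1 X23.899 Y4.101
G1 X28.000 Y14.000
; layer 5
G0 Z14.286
G0 X28.000 Y14.000
G1 X23.899 Y23.899
G1 X14.000 Y28.000
G1 X4.101 Y23.899
G1 X0.000 Y14.000
G1 X4.101 Y4.101
G1 X14.000 Y0.000
G1 X23.899 Y4.101
G1 X28.000 Y14.000
; layer 6
G0 Z17.143
G0 X28.000 Y14.000
G1 X23.899 Y23.899
G1 X14.000 Y28.000
G1 X4.101 Y23.899
G1 X0.000 Y14.000
G1 X4.101 Y4.101
G1 X14.000 Y0.000
G1 X23.899 Y4.101
G1 X28.000 Y14.000
; layer 7
G0 Z20.000
G0 X28.000 Y14.000
G1 X23.899 Y23.899
G1 X14.000 Y28.000
G1 X4.101 Y23.899
G1 X0.000 Y14.000
G1 X4.101 Y4.101
G1 X14.000 Y0.000
G1 X23.899 Y4.101
G1 X28.000 Y14.000
M2 ; end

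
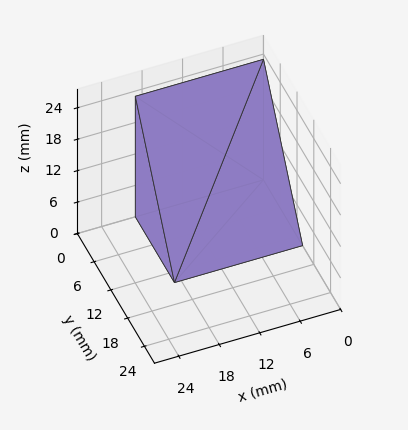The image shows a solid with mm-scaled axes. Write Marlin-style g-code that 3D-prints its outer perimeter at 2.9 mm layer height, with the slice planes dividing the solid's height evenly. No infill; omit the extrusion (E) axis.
Reading the render: the shape is a wedge (ramp): 19 × 14 mm base, rising to 23 mm along the y=0 edge and sloping linearly to z=0 at y=14 (dimensions read to the nearest mm from the axis ticks). For the g-code, the solid's height is divided into equal slices at the stated Δz and each level perimeter traced with G1 moves after a G0 lift.

; perimeter-only toolpath
G21 ; units = mm
G90 ; absolute positioning
G28 ; home
; layer 1
G0 Z2.9
G0 X0.0 Y0.0
G1 X19.0 Y0.0
G1 X19.0 Y12.2
G1 X0.0 Y12.2
G1 X0.0 Y0.0
; layer 2
G0 Z5.8
G0 X0.0 Y0.0
G1 X19.0 Y0.0
G1 X19.0 Y10.5
G1 X0.0 Y10.5
G1 X0.0 Y0.0
; layer 3
G0 Z8.6
G0 X0.0 Y0.0
G1 X19.0 Y0.0
G1 X19.0 Y8.8
G1 X0.0 Y8.8
G1 X0.0 Y0.0
; layer 4
G0 Z11.5
G0 X0.0 Y0.0
G1 X19.0 Y0.0
G1 X19.0 Y7.0
G1 X0.0 Y7.0
G1 X0.0 Y0.0
; layer 5
G0 Z14.4
G0 X0.0 Y0.0
G1 X19.0 Y0.0
G1 X19.0 Y5.2
G1 X0.0 Y5.2
G1 X0.0 Y0.0
; layer 6
G0 Z17.2
G0 X0.0 Y0.0
G1 X19.0 Y0.0
G1 X19.0 Y3.5
G1 X0.0 Y3.5
G1 X0.0 Y0.0
; layer 7
G0 Z20.1
G0 X0.0 Y0.0
G1 X19.0 Y0.0
G1 X19.0 Y1.8
G1 X0.0 Y1.8
G1 X0.0 Y0.0
M2 ; end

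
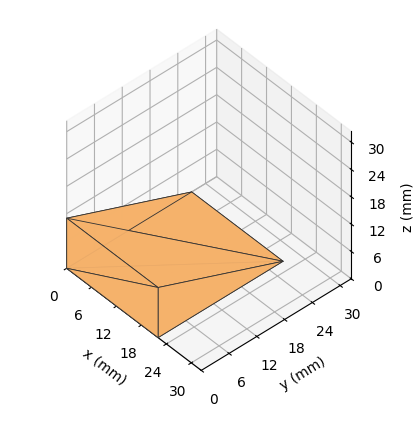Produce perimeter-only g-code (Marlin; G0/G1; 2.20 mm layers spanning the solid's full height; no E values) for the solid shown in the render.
Reading the render: the shape is a wedge (ramp): 22 × 27 mm base, rising to 11 mm along the y=0 edge and sloping linearly to z=0 at y=27 (dimensions read to the nearest mm from the axis ticks). For the g-code, the solid's height is divided into equal slices at the stated Δz and each level perimeter traced with G1 moves after a G0 lift.

; perimeter-only toolpath
G21 ; units = mm
G90 ; absolute positioning
G28 ; home
; layer 1
G0 Z2.20
G0 X0.00 Y0.00
G1 X22.00 Y0.00
G1 X22.00 Y21.60
G1 X0.00 Y21.60
G1 X0.00 Y0.00
; layer 2
G0 Z4.40
G0 X0.00 Y0.00
G1 X22.00 Y0.00
G1 X22.00 Y16.20
G1 X0.00 Y16.20
G1 X0.00 Y0.00
; layer 3
G0 Z6.60
G0 X0.00 Y0.00
G1 X22.00 Y0.00
G1 X22.00 Y10.80
G1 X0.00 Y10.80
G1 X0.00 Y0.00
; layer 4
G0 Z8.80
G0 X0.00 Y0.00
G1 X22.00 Y0.00
G1 X22.00 Y5.40
G1 X0.00 Y5.40
G1 X0.00 Y0.00
M2 ; end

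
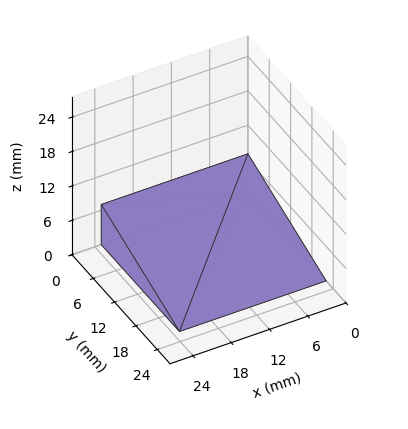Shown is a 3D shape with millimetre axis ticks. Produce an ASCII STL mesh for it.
Reading the render: the shape is a wedge (ramp): 23 × 22 mm base, rising to 7 mm along the y=0 edge and sloping linearly to z=0 at y=22 (dimensions read to the nearest mm from the axis ticks). For the STL, each face is triangulated and given an outward normal.

solid part
  facet normal 0.0000 0.0000 -1.0000
    outer loop
      vertex 23.0 22.0 0.0
      vertex 23.0 0.0 0.0
      vertex 0.0 0.0 0.0
    endloop
  endfacet
  facet normal 0.0000 0.0000 -1.0000
    outer loop
      vertex 0.0 22.0 0.0
      vertex 23.0 22.0 0.0
      vertex 0.0 0.0 0.0
    endloop
  endfacet
  facet normal 0.0000 -1.0000 0.0000
    outer loop
      vertex 0.0 0.0 0.0
      vertex 23.0 0.0 0.0
      vertex 23.0 0.0 7.0
    endloop
  endfacet
  facet normal 0.0000 -1.0000 0.0000
    outer loop
      vertex 0.0 0.0 0.0
      vertex 23.0 0.0 7.0
      vertex 0.0 0.0 7.0
    endloop
  endfacet
  facet normal 0.0000 0.3032 0.9529
    outer loop
      vertex 0.0 0.0 7.0
      vertex 23.0 0.0 7.0
      vertex 23.0 22.0 0.0
    endloop
  endfacet
  facet normal 0.0000 0.3032 0.9529
    outer loop
      vertex 0.0 0.0 7.0
      vertex 23.0 22.0 0.0
      vertex 0.0 22.0 0.0
    endloop
  endfacet
  facet normal -1.0000 0.0000 0.0000
    outer loop
      vertex 0.0 0.0 7.0
      vertex 0.0 22.0 0.0
      vertex 0.0 0.0 0.0
    endloop
  endfacet
  facet normal 1.0000 0.0000 0.0000
    outer loop
      vertex 23.0 0.0 0.0
      vertex 23.0 22.0 0.0
      vertex 23.0 0.0 7.0
    endloop
  endfacet
endsolid part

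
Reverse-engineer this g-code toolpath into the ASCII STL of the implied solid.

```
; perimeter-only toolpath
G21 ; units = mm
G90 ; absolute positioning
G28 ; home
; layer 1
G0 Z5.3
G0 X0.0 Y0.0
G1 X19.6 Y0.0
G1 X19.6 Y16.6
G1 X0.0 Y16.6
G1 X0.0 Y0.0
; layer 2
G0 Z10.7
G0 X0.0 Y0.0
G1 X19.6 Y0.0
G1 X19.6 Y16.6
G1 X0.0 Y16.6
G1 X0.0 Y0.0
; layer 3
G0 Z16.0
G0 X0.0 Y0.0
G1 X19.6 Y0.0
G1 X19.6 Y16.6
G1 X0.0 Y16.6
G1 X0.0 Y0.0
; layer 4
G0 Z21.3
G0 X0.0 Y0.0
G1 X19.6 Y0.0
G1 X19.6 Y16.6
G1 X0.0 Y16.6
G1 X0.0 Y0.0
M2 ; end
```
solid part
  facet normal 0.0000 0.0000 -1.0000
    outer loop
      vertex 19.6 16.6 0.0
      vertex 19.6 0.0 0.0
      vertex 0.0 0.0 0.0
    endloop
  endfacet
  facet normal 0.0000 0.0000 -1.0000
    outer loop
      vertex 0.0 16.6 0.0
      vertex 19.6 16.6 0.0
      vertex 0.0 0.0 0.0
    endloop
  endfacet
  facet normal 0.0000 0.0000 1.0000
    outer loop
      vertex 0.0 0.0 21.3
      vertex 19.6 0.0 21.3
      vertex 19.6 16.6 21.3
    endloop
  endfacet
  facet normal 0.0000 0.0000 1.0000
    outer loop
      vertex 0.0 0.0 21.3
      vertex 19.6 16.6 21.3
      vertex 0.0 16.6 21.3
    endloop
  endfacet
  facet normal 0.0000 -1.0000 0.0000
    outer loop
      vertex 0.0 0.0 0.0
      vertex 19.6 0.0 0.0
      vertex 19.6 0.0 21.3
    endloop
  endfacet
  facet normal 0.0000 -1.0000 0.0000
    outer loop
      vertex 0.0 0.0 0.0
      vertex 19.6 0.0 21.3
      vertex 0.0 0.0 21.3
    endloop
  endfacet
  facet normal 0.0000 1.0000 0.0000
    outer loop
      vertex 19.6 16.6 21.3
      vertex 19.6 16.6 0.0
      vertex 0.0 16.6 0.0
    endloop
  endfacet
  facet normal 0.0000 1.0000 0.0000
    outer loop
      vertex 0.0 16.6 21.3
      vertex 19.6 16.6 21.3
      vertex 0.0 16.6 0.0
    endloop
  endfacet
  facet normal -1.0000 0.0000 0.0000
    outer loop
      vertex 0.0 16.6 21.3
      vertex 0.0 16.6 0.0
      vertex 0.0 0.0 0.0
    endloop
  endfacet
  facet normal -1.0000 0.0000 0.0000
    outer loop
      vertex 0.0 0.0 21.3
      vertex 0.0 16.6 21.3
      vertex 0.0 0.0 0.0
    endloop
  endfacet
  facet normal 1.0000 0.0000 0.0000
    outer loop
      vertex 19.6 0.0 0.0
      vertex 19.6 16.6 0.0
      vertex 19.6 16.6 21.3
    endloop
  endfacet
  facet normal 1.0000 0.0000 0.0000
    outer loop
      vertex 19.6 0.0 0.0
      vertex 19.6 16.6 21.3
      vertex 19.6 0.0 21.3
    endloop
  endfacet
endsolid part

The G0 Z moves step by Δz≈5.3 mm. Every layer's G1 loop is the same polygon, so the solid is a straight extrusion of it from z=0 to z≈21.3. Closing with flat bottom and top caps and triangulating gives 12 facets — a rectangular box, roughly 19.6 × 16.6 mm footprint and 21.3 mm tall.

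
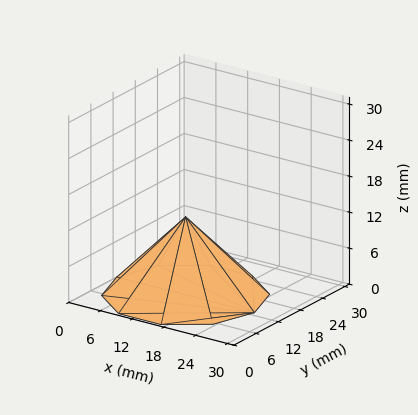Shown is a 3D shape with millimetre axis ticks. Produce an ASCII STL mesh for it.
Reading the render: the shape is a regular 10-sided pyramid, base circumscribed radius ≈ 13 mm, apex at z ≈ 13 mm (dimensions read to the nearest mm from the axis ticks). For the STL, each face is triangulated and given an outward normal.

solid part
  facet normal 0.0000 0.0000 -1.0000
    outer loop
      vertex 17.02 25.36 0.00
      vertex 23.52 20.64 0.00
      vertex 26.00 13.00 0.00
    endloop
  endfacet
  facet normal 0.0000 0.0000 -1.0000
    outer loop
      vertex 8.98 25.36 0.00
      vertex 17.02 25.36 0.00
      vertex 26.00 13.00 0.00
    endloop
  endfacet
  facet normal 0.0000 0.0000 -1.0000
    outer loop
      vertex 2.48 20.64 0.00
      vertex 8.98 25.36 0.00
      vertex 26.00 13.00 0.00
    endloop
  endfacet
  facet normal 0.0000 0.0000 -1.0000
    outer loop
      vertex 0.00 13.00 0.00
      vertex 2.48 20.64 0.00
      vertex 26.00 13.00 0.00
    endloop
  endfacet
  facet normal 0.0000 0.0000 -1.0000
    outer loop
      vertex 2.48 5.36 0.00
      vertex 0.00 13.00 0.00
      vertex 26.00 13.00 0.00
    endloop
  endfacet
  facet normal 0.0000 0.0000 -1.0000
    outer loop
      vertex 8.98 0.64 0.00
      vertex 2.48 5.36 0.00
      vertex 26.00 13.00 0.00
    endloop
  endfacet
  facet normal 0.0000 0.0000 -1.0000
    outer loop
      vertex 17.02 0.64 0.00
      vertex 8.98 0.64 0.00
      vertex 26.00 13.00 0.00
    endloop
  endfacet
  facet normal 0.0000 0.0000 -1.0000
    outer loop
      vertex 23.52 5.36 0.00
      vertex 17.02 0.64 0.00
      vertex 26.00 13.00 0.00
    endloop
  endfacet
  facet normal 0.6892 0.2237 0.6892
    outer loop
      vertex 26.00 13.00 0.00
      vertex 23.52 20.64 0.00
      vertex 13.00 13.00 13.00
    endloop
  endfacet
  facet normal 0.4258 0.5863 0.6891
    outer loop
      vertex 23.52 20.64 0.00
      vertex 17.02 25.36 0.00
      vertex 13.00 13.00 13.00
    endloop
  endfacet
  facet normal 0.0000 0.7247 0.6890
    outer loop
      vertex 17.02 25.36 0.00
      vertex 8.98 25.36 0.00
      vertex 13.00 13.00 13.00
    endloop
  endfacet
  facet normal -0.4258 0.5863 0.6891
    outer loop
      vertex 8.98 25.36 0.00
      vertex 2.48 20.64 0.00
      vertex 13.00 13.00 13.00
    endloop
  endfacet
  facet normal -0.6892 0.2237 0.6892
    outer loop
      vertex 2.48 20.64 0.00
      vertex 0.00 13.00 0.00
      vertex 13.00 13.00 13.00
    endloop
  endfacet
  facet normal -0.6892 -0.2237 0.6892
    outer loop
      vertex 0.00 13.00 0.00
      vertex 2.48 5.36 0.00
      vertex 13.00 13.00 13.00
    endloop
  endfacet
  facet normal -0.4258 -0.5863 0.6891
    outer loop
      vertex 2.48 5.36 0.00
      vertex 8.98 0.64 0.00
      vertex 13.00 13.00 13.00
    endloop
  endfacet
  facet normal 0.0000 -0.7247 0.6890
    outer loop
      vertex 8.98 0.64 0.00
      vertex 17.02 0.64 0.00
      vertex 13.00 13.00 13.00
    endloop
  endfacet
  facet normal 0.4258 -0.5863 0.6891
    outer loop
      vertex 17.02 0.64 0.00
      vertex 23.52 5.36 0.00
      vertex 13.00 13.00 13.00
    endloop
  endfacet
  facet normal 0.6892 -0.2237 0.6892
    outer loop
      vertex 23.52 5.36 0.00
      vertex 26.00 13.00 0.00
      vertex 13.00 13.00 13.00
    endloop
  endfacet
endsolid part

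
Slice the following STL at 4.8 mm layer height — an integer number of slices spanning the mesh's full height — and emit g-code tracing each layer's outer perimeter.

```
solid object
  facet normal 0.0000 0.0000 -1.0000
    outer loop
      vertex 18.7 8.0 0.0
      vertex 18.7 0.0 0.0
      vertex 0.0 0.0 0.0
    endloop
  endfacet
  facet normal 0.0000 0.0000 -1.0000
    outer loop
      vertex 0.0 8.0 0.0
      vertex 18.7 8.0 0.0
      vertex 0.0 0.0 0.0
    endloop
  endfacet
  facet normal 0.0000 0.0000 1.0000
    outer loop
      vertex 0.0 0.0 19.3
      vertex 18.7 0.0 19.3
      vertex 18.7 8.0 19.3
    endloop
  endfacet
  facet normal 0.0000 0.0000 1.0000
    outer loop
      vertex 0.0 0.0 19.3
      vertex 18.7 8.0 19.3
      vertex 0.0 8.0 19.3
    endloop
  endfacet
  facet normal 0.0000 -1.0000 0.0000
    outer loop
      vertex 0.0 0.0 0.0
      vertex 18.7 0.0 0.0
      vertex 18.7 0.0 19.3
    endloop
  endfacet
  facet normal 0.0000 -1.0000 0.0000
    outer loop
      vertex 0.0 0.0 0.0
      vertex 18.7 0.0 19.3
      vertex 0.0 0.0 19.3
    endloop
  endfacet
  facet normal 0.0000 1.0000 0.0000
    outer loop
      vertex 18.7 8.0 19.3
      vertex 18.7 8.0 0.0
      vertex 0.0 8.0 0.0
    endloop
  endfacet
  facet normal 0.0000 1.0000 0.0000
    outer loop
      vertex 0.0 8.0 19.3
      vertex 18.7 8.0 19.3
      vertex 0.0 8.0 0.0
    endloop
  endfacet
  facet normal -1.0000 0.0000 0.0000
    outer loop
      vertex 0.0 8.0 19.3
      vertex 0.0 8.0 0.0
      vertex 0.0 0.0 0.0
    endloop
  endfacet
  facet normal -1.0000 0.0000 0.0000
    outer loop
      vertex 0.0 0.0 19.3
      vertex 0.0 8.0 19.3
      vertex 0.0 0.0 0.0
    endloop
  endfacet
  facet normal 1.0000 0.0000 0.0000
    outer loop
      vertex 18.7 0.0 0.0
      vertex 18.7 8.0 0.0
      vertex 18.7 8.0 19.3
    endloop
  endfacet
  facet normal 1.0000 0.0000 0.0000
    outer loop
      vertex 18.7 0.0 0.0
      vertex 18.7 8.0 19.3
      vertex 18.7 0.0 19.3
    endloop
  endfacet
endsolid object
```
; perimeter-only toolpath
G21 ; units = mm
G90 ; absolute positioning
G28 ; home
; layer 1
G0 Z4.8
G0 X0.0 Y0.0
G1 X18.7 Y0.0
G1 X18.7 Y8.0
G1 X0.0 Y8.0
G1 X0.0 Y0.0
; layer 2
G0 Z9.7
G0 X0.0 Y0.0
G1 X18.7 Y0.0
G1 X18.7 Y8.0
G1 X0.0 Y8.0
G1 X0.0 Y0.0
; layer 3
G0 Z14.5
G0 X0.0 Y0.0
G1 X18.7 Y0.0
G1 X18.7 Y8.0
G1 X0.0 Y8.0
G1 X0.0 Y0.0
; layer 4
G0 Z19.3
G0 X0.0 Y0.0
G1 X18.7 Y0.0
G1 X18.7 Y8.0
G1 X0.0 Y8.0
G1 X0.0 Y0.0
M2 ; end

The solid is a rectangular box, roughly 18.7 × 8 mm footprint and 19.3 mm tall. Slicing at Δz = 4.8 mm — 4 equal slices spanning the solid's height, so layer i sits at z = i·h/4 — gives 4 non-empty perimeters. Each is a 4-segment closed polygon; G0 lifts to the layer z and rapids to the start vertex, then G1 traces the edges.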